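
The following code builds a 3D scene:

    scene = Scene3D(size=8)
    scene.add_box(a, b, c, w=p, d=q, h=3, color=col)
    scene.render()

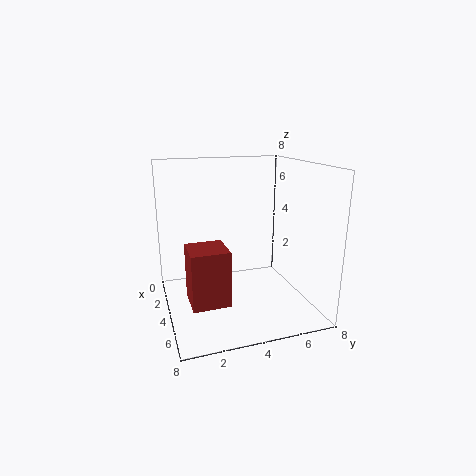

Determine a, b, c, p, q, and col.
a = 4, b = 1, c = 1, p = 2, q = 2, col = 'brown'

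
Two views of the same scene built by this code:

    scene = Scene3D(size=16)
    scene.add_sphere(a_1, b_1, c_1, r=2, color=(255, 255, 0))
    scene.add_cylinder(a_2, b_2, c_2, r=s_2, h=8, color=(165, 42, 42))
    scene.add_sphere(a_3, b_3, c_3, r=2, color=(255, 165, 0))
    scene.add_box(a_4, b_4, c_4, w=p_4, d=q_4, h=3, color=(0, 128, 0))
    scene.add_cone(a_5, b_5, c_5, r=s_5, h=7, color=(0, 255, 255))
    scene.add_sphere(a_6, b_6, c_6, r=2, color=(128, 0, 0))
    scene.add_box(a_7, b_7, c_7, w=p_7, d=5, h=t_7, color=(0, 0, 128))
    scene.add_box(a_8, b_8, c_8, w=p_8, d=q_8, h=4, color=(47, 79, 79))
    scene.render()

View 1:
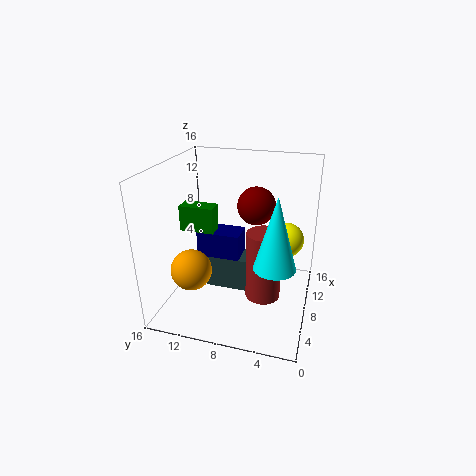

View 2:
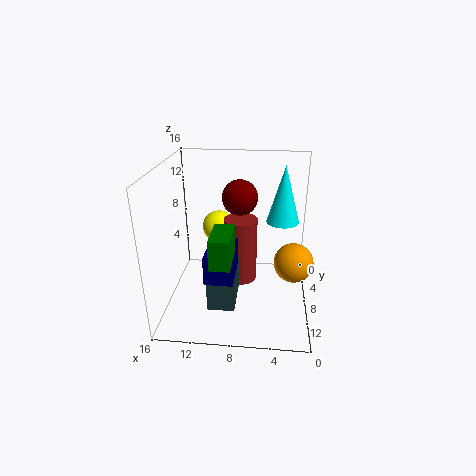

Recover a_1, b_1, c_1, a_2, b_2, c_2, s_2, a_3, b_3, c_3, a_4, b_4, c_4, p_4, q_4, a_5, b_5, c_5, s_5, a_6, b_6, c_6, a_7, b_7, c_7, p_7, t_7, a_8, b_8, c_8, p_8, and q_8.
a_1 = 11; b_1 = 3; c_1 = 7; a_2 = 8; b_2 = 5; c_2 = 1; s_2 = 2; a_3 = 2; b_3 = 11; c_3 = 7; a_4 = 8; b_4 = 11; c_4 = 8; p_4 = 2; q_4 = 4; a_5 = 3; b_5 = 3; c_5 = 8; s_5 = 2; a_6 = 8; b_6 = 6; c_6 = 12; a_7 = 8; b_7 = 8; c_7 = 5; p_7 = 3; t_7 = 3; a_8 = 8; b_8 = 6; c_8 = 1; p_8 = 3; q_8 = 6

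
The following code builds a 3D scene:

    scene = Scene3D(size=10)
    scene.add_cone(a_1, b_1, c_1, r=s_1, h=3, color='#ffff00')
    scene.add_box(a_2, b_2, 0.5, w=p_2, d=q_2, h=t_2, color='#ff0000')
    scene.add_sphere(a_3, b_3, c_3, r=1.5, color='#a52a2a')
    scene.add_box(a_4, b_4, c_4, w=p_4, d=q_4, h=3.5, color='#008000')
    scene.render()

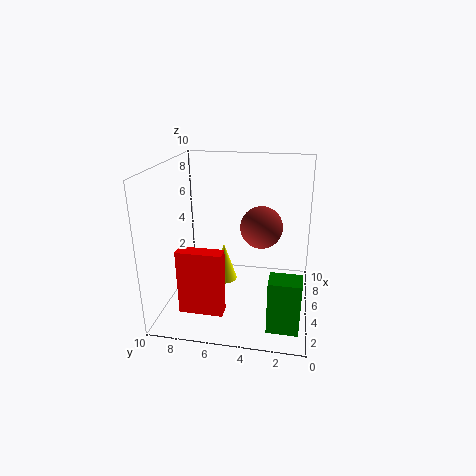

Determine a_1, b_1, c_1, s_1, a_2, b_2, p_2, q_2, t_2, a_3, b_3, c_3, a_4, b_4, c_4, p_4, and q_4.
a_1 = 7
b_1 = 6.5
c_1 = 0.5
s_1 = 1
a_2 = 2
b_2 = 5.5
p_2 = 1
q_2 = 3
t_2 = 4.5
a_3 = 6
b_3 = 3.5
c_3 = 5.5
a_4 = 1
b_4 = 0.5
c_4 = 0.5
p_4 = 1.5
q_4 = 2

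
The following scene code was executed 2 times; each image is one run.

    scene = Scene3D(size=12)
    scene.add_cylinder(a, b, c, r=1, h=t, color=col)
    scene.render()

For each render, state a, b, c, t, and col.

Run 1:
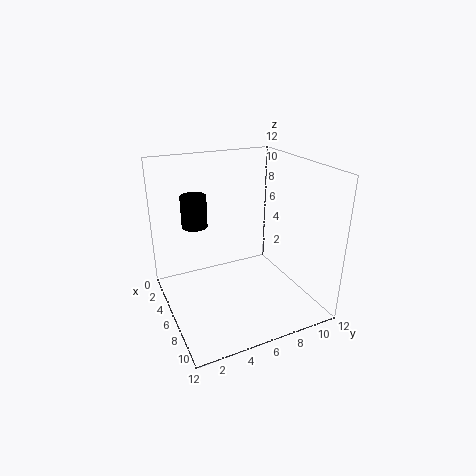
a = 5.5; b = 2.5; c = 7.5; t = 2.5; col = 'black'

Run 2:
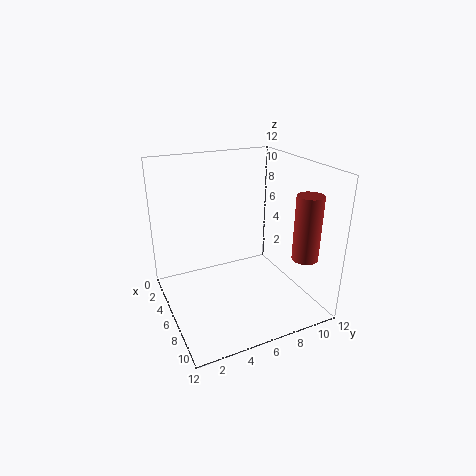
a = 10.5; b = 9.5; c = 5.5; t = 5; col = 'brown'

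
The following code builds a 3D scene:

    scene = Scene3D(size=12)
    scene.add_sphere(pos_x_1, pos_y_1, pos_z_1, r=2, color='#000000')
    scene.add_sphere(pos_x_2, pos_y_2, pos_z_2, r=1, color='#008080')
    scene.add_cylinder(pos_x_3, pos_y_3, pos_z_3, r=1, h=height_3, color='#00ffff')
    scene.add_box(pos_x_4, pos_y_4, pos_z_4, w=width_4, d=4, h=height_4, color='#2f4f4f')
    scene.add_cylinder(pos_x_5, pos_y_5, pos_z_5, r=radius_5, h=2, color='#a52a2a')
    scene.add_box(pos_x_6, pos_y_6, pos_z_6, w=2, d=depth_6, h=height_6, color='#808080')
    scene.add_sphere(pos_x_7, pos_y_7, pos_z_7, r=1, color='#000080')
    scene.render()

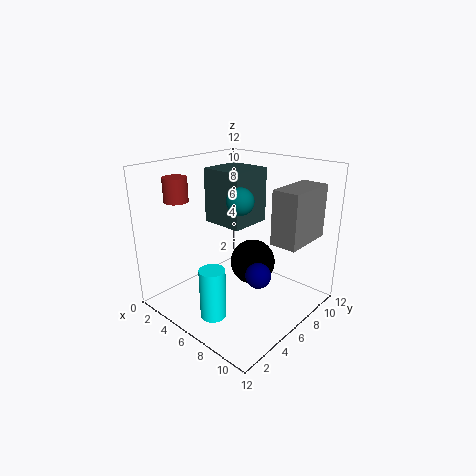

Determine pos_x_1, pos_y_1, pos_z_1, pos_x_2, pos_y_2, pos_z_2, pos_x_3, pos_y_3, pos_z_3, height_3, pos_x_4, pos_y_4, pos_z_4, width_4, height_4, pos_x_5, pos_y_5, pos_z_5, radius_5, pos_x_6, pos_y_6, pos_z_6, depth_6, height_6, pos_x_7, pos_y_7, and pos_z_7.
pos_x_1 = 6, pos_y_1 = 8, pos_z_1 = 3, pos_x_2 = 8, pos_y_2 = 4, pos_z_2 = 10, pos_x_3 = 7, pos_y_3 = 2, pos_z_3 = 1, height_3 = 4, pos_x_4 = 1, pos_y_4 = 7, pos_z_4 = 6, width_4 = 4, height_4 = 5, pos_x_5 = 2, pos_y_5 = 3, pos_z_5 = 9, radius_5 = 1, pos_x_6 = 10, pos_y_6 = 5, pos_z_6 = 7, depth_6 = 4, height_6 = 4, pos_x_7 = 9, pos_y_7 = 5, pos_z_7 = 4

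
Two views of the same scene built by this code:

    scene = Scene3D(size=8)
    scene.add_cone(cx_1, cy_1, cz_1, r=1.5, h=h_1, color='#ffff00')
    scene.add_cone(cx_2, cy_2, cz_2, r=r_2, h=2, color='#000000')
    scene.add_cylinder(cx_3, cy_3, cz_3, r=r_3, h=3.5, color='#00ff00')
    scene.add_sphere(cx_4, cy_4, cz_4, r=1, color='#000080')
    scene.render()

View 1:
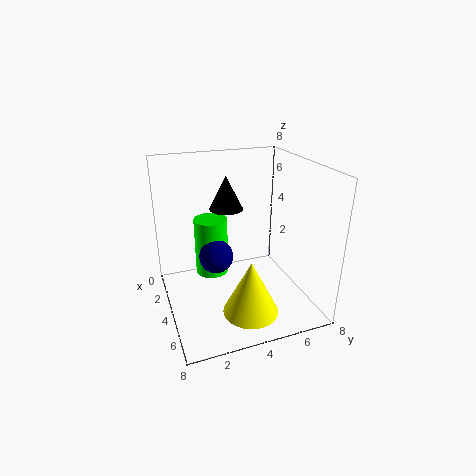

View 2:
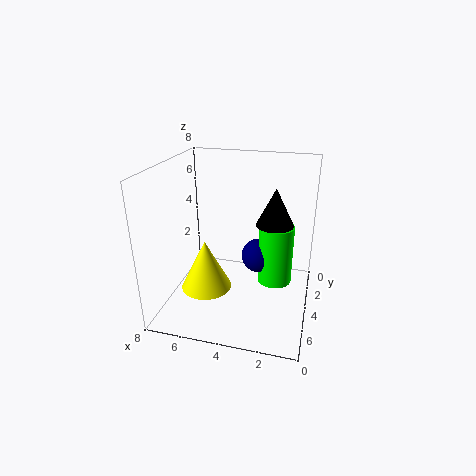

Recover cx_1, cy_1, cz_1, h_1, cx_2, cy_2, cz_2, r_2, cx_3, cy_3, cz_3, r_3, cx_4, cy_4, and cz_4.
cx_1 = 6
cy_1 = 4
cz_1 = 0.5
h_1 = 3
cx_2 = 2
cy_2 = 4
cz_2 = 5
r_2 = 1
cx_3 = 2
cy_3 = 3
cz_3 = 1
r_3 = 1
cx_4 = 3
cy_4 = 3
cz_4 = 2.5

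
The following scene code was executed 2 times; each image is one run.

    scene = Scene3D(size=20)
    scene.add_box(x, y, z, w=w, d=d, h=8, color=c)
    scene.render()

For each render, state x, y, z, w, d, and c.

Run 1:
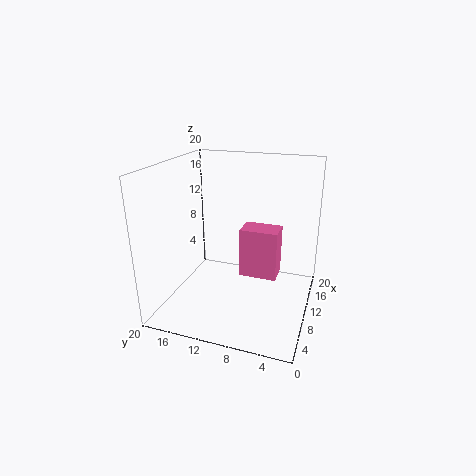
x = 15, y = 5.5, z = 1, w = 4, d = 6, c = 'hotpink'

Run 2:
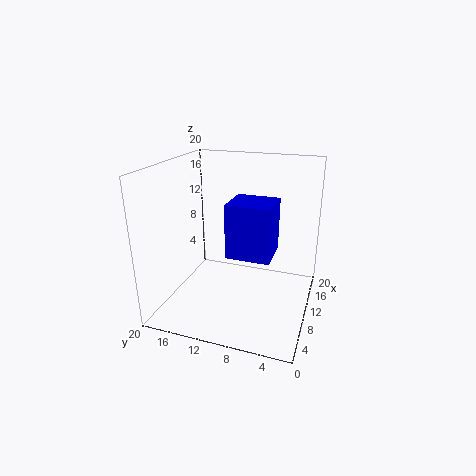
x = 10, y = 5.5, z = 6.5, w = 6, d = 6.5, c = 'blue'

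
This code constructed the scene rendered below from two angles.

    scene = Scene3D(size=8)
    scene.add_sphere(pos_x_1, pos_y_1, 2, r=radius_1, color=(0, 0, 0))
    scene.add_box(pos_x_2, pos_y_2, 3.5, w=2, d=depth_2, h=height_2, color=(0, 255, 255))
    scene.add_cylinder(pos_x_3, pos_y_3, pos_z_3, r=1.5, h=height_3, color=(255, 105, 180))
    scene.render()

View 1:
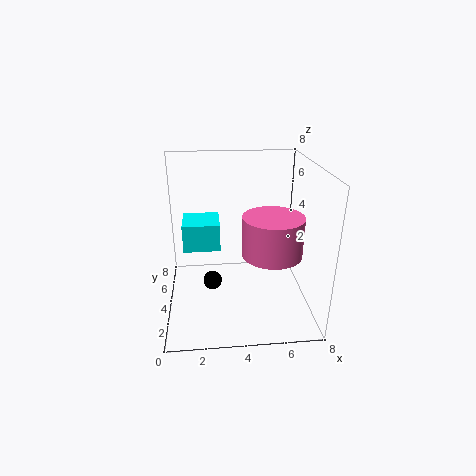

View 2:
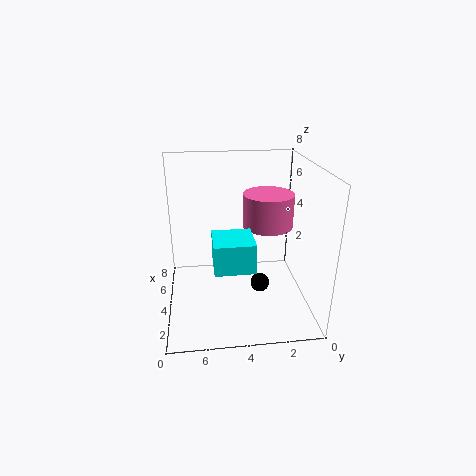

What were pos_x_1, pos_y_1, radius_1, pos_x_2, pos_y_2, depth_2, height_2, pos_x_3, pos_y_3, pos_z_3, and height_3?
pos_x_1 = 2.5; pos_y_1 = 3; radius_1 = 0.5; pos_x_2 = 1; pos_y_2 = 3.5; depth_2 = 2; height_2 = 1.5; pos_x_3 = 5.5; pos_y_3 = 2; pos_z_3 = 4; height_3 = 2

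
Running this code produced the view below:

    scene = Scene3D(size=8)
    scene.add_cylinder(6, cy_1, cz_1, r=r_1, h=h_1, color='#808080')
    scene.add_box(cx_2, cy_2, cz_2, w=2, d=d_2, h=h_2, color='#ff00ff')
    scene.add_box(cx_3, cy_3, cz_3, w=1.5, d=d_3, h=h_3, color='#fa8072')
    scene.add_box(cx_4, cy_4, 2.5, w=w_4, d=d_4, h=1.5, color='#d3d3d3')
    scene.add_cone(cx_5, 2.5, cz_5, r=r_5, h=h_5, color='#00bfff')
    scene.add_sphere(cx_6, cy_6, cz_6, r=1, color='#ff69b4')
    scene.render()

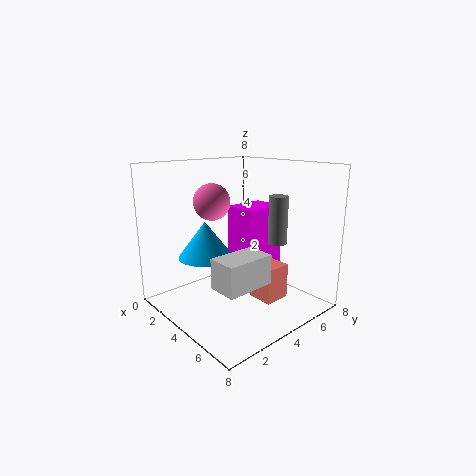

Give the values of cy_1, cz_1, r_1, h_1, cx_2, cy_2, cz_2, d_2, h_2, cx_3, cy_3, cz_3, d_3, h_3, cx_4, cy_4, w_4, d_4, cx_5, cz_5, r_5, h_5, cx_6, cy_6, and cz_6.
cy_1 = 5; cz_1 = 4; r_1 = 0.5; h_1 = 2.5; cx_2 = 2.5; cy_2 = 4.5; cz_2 = 2; d_2 = 2.5; h_2 = 3.5; cx_3 = 4.5; cy_3 = 4.5; cz_3 = 0.5; d_3 = 1.5; h_3 = 2; cx_4 = 5.5; cy_4 = 1; w_4 = 1.5; d_4 = 2.5; cx_5 = 3; cz_5 = 3; r_5 = 1.5; h_5 = 2; cx_6 = 3; cy_6 = 3; cz_6 = 6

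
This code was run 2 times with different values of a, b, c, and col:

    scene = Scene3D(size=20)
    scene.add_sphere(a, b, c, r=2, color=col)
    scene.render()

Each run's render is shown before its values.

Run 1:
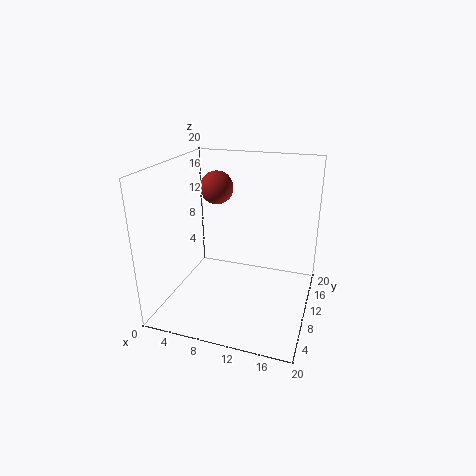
a = 8.5; b = 6.5; c = 18; col = 'brown'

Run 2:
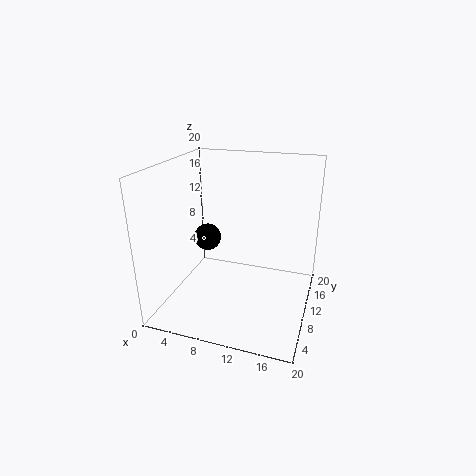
a = 4.5; b = 12; c = 8.5; col = 'black'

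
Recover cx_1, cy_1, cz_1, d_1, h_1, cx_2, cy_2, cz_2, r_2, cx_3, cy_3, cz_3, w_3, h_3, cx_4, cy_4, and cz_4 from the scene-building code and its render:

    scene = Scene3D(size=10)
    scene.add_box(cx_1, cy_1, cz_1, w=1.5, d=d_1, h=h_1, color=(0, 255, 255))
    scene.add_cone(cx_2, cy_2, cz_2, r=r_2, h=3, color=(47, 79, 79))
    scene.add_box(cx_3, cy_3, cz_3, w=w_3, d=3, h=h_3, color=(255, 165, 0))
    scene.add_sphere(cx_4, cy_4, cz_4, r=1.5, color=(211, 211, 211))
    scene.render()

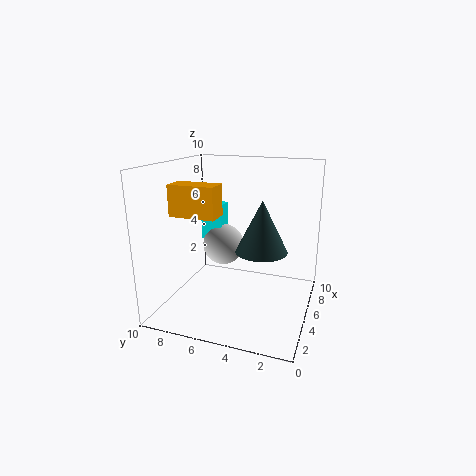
cx_1 = 5.5, cy_1 = 6.5, cz_1 = 4.5, d_1 = 1.5, h_1 = 2.5, cx_2 = 2, cy_2 = 2.5, cz_2 = 5.5, r_2 = 1.5, cx_3 = 2, cy_3 = 5.5, cz_3 = 7, w_3 = 1.5, h_3 = 2, cx_4 = 6, cy_4 = 6.5, cz_4 = 4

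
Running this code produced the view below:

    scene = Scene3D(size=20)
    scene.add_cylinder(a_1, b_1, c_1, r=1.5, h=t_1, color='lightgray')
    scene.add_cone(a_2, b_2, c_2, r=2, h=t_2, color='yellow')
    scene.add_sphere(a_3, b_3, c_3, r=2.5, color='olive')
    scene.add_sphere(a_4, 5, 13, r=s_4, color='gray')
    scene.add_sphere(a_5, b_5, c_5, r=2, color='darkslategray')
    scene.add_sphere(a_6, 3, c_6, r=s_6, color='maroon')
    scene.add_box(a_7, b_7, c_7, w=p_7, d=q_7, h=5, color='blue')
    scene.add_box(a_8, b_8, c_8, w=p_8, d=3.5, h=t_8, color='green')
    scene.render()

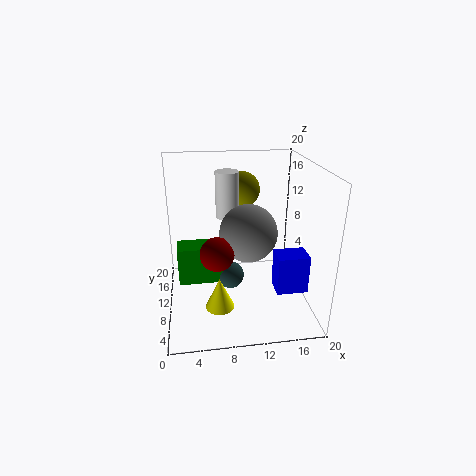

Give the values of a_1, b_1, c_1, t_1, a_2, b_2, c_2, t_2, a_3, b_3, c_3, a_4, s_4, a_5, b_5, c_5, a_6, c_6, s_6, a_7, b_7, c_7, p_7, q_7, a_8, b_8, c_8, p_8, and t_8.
a_1 = 8.5
b_1 = 9.5
c_1 = 13.5
t_1 = 6
a_2 = 7
b_2 = 7
c_2 = 1
t_2 = 4.5
a_3 = 11
b_3 = 13
c_3 = 16
a_4 = 10.5
s_4 = 3.5
a_5 = 9
b_5 = 11
c_5 = 3.5
a_6 = 6.5
c_6 = 11.5
s_6 = 2
a_7 = 14
b_7 = 3
c_7 = 5
p_7 = 4
q_7 = 3
a_8 = 1.5
b_8 = 10
c_8 = 3
p_8 = 6.5
t_8 = 5.5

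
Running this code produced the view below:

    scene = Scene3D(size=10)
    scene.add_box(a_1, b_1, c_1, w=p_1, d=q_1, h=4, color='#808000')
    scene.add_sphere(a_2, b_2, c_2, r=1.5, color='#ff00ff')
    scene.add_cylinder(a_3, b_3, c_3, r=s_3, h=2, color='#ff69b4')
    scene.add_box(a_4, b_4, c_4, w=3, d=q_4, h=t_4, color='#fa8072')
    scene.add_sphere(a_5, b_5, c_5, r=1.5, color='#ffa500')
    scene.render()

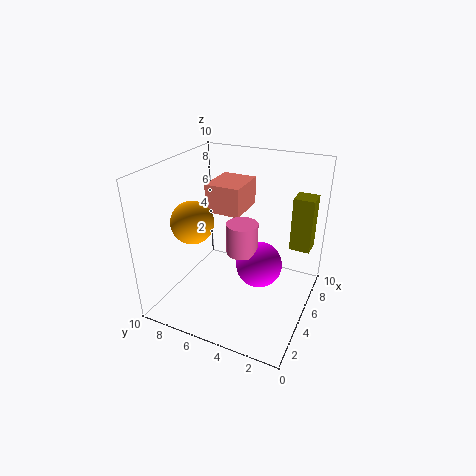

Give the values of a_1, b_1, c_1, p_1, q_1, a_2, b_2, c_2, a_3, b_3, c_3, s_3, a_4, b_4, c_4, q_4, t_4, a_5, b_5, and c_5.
a_1 = 7.5
b_1 = 0.5
c_1 = 3.5
p_1 = 1.5
q_1 = 1.5
a_2 = 4
b_2 = 3
c_2 = 4
a_3 = 3.5
b_3 = 4
c_3 = 5
s_3 = 1
a_4 = 5
b_4 = 5
c_4 = 6.5
q_4 = 2.5
t_4 = 2
a_5 = 4
b_5 = 8
c_5 = 6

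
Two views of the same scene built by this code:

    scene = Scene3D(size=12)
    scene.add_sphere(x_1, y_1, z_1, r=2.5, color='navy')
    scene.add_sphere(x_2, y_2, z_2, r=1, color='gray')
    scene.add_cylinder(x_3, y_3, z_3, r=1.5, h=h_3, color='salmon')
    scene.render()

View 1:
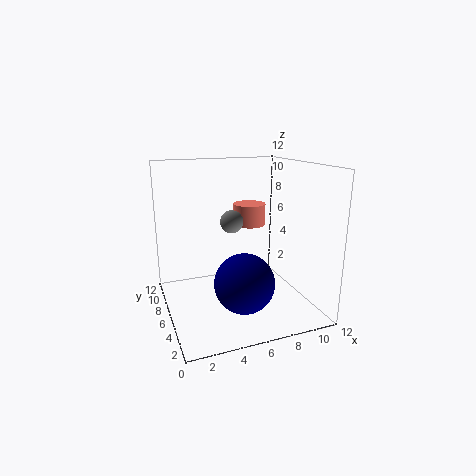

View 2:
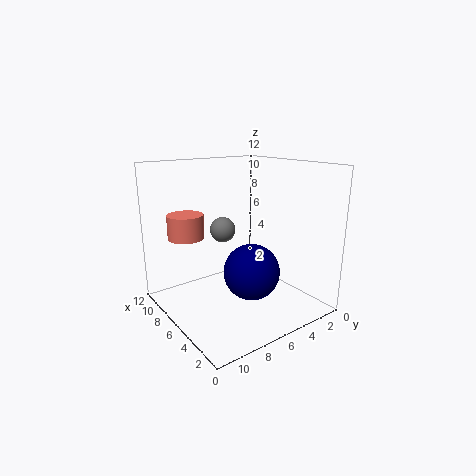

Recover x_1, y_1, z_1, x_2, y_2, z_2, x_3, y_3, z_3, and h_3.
x_1 = 6; y_1 = 4.5; z_1 = 2.5; x_2 = 6; y_2 = 7.5; z_2 = 7; x_3 = 8.5; y_3 = 9.5; z_3 = 6; h_3 = 2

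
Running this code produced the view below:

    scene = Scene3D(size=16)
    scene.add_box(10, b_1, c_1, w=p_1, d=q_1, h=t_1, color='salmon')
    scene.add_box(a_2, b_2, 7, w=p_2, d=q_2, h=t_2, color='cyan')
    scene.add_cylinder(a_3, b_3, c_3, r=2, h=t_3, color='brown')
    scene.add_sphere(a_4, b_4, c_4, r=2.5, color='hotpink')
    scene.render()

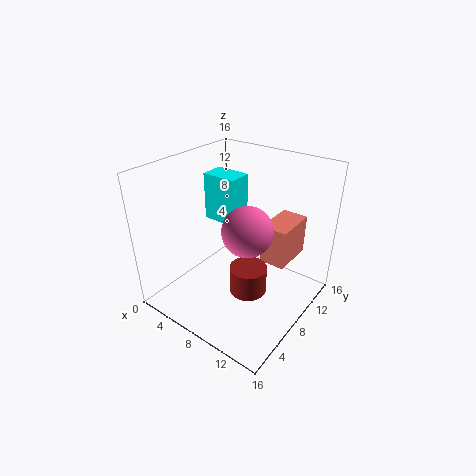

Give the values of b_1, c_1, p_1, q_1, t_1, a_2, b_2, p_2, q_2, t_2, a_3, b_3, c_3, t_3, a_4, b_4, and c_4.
b_1 = 9.5; c_1 = 5; p_1 = 3; q_1 = 5; t_1 = 4.5; a_2 = 0.5; b_2 = 11; p_2 = 4.5; q_2 = 3; t_2 = 6; a_3 = 10.5; b_3 = 6.5; c_3 = 3; t_3 = 3; a_4 = 11; b_4 = 5.5; c_4 = 11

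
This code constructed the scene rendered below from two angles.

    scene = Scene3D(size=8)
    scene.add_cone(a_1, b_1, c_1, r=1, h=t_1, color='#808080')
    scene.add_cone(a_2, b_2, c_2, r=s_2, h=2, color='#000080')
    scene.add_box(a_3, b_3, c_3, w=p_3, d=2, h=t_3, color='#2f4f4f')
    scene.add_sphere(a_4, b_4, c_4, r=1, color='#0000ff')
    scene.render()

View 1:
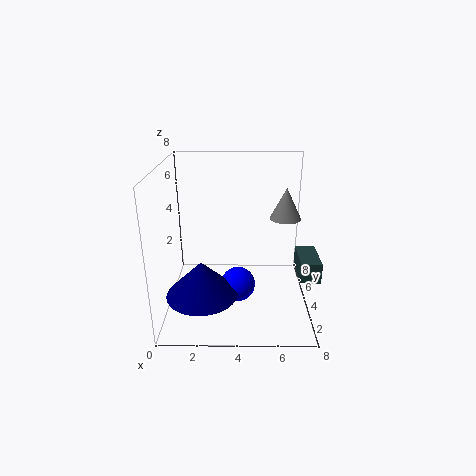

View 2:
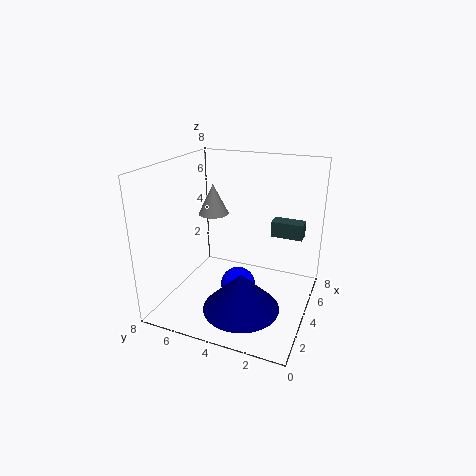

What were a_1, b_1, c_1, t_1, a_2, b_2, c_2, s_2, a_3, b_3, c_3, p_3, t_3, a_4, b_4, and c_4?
a_1 = 7, b_1 = 7, c_1 = 4, t_1 = 2, a_2 = 2, b_2 = 3, c_2 = 1, s_2 = 2, a_3 = 7, b_3 = 1, c_3 = 3, p_3 = 1, t_3 = 1, a_4 = 4, b_4 = 4, c_4 = 1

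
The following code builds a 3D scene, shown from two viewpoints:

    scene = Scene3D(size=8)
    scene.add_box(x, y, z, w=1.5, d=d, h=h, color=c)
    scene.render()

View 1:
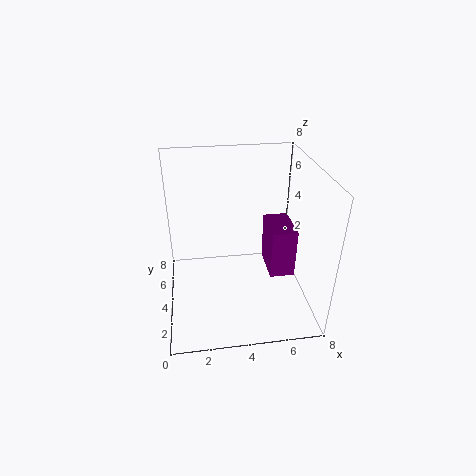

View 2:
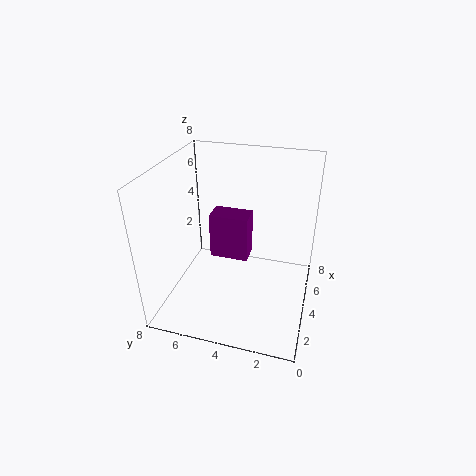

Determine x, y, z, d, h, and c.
x = 6; y = 4; z = 1; d = 2.5; h = 3; c = 'purple'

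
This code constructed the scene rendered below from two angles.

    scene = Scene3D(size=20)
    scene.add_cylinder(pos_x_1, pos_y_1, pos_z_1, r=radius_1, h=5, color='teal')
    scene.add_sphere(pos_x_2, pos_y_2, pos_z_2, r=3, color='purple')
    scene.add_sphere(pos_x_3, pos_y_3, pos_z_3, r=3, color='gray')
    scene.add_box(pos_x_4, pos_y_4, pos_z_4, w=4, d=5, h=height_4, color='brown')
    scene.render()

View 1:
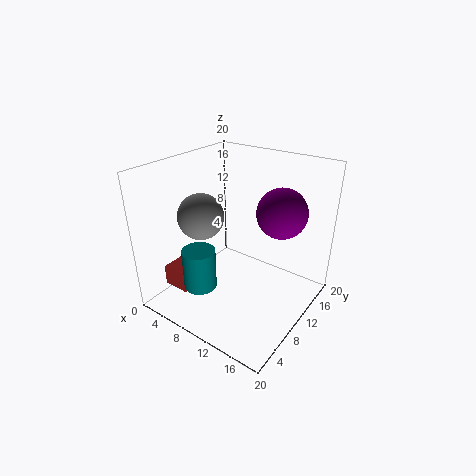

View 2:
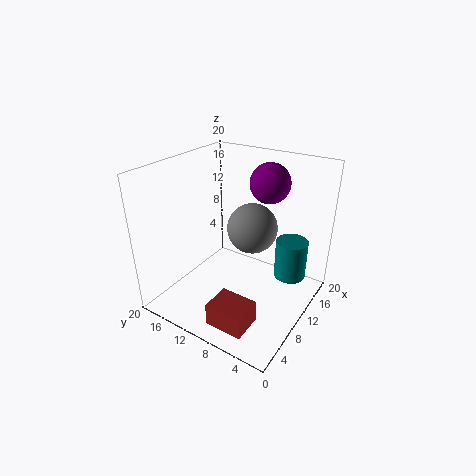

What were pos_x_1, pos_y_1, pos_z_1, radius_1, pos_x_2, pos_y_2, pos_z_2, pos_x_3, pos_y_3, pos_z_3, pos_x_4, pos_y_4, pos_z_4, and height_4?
pos_x_1 = 10, pos_y_1 = 2, pos_z_1 = 7, radius_1 = 2, pos_x_2 = 17, pos_y_2 = 9, pos_z_2 = 16, pos_x_3 = 7, pos_y_3 = 6, pos_z_3 = 14, pos_x_4 = 1, pos_y_4 = 4, pos_z_4 = 2, height_4 = 3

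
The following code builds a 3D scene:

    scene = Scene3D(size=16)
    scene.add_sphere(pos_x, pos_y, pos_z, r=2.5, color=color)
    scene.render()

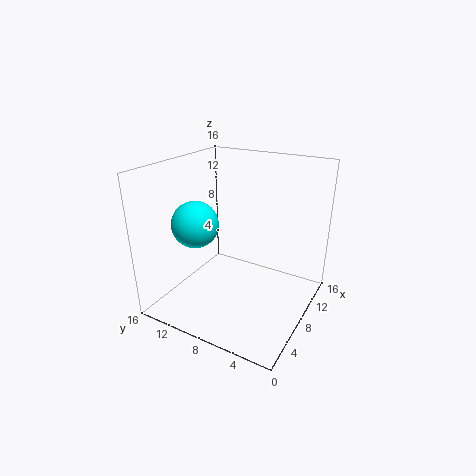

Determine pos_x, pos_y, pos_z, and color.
pos_x = 5; pos_y = 11.5; pos_z = 10; color = 'cyan'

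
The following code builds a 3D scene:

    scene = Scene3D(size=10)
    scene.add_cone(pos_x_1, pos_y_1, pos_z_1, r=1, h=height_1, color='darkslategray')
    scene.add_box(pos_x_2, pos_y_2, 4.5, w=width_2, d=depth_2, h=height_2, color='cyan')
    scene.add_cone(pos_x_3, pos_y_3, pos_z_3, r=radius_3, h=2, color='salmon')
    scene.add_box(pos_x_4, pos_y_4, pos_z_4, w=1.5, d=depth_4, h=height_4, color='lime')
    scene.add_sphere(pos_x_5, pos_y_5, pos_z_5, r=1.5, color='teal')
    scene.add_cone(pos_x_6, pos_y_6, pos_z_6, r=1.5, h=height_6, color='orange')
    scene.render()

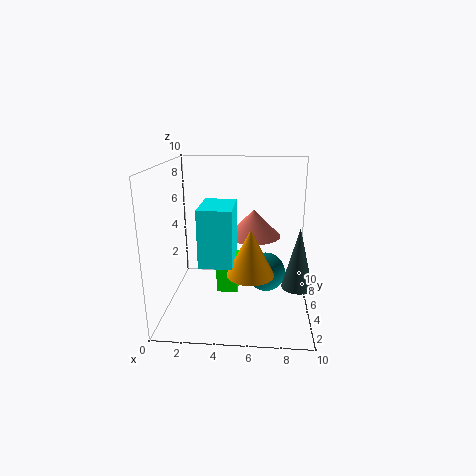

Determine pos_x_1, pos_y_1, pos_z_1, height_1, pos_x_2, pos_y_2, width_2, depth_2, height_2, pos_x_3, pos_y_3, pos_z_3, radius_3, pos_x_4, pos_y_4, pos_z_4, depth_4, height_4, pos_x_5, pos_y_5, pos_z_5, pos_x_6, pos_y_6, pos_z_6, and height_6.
pos_x_1 = 9, pos_y_1 = 3, pos_z_1 = 2.5, height_1 = 4, pos_x_2 = 3, pos_y_2 = 1, width_2 = 2, depth_2 = 3, height_2 = 3.5, pos_x_3 = 6, pos_y_3 = 7, pos_z_3 = 4.5, radius_3 = 2, pos_x_4 = 3.5, pos_y_4 = 4.5, pos_z_4 = 1, depth_4 = 2, height_4 = 2.5, pos_x_5 = 7, pos_y_5 = 7, pos_z_5 = 1.5, pos_x_6 = 6, pos_y_6 = 2.5, pos_z_6 = 3.5, height_6 = 3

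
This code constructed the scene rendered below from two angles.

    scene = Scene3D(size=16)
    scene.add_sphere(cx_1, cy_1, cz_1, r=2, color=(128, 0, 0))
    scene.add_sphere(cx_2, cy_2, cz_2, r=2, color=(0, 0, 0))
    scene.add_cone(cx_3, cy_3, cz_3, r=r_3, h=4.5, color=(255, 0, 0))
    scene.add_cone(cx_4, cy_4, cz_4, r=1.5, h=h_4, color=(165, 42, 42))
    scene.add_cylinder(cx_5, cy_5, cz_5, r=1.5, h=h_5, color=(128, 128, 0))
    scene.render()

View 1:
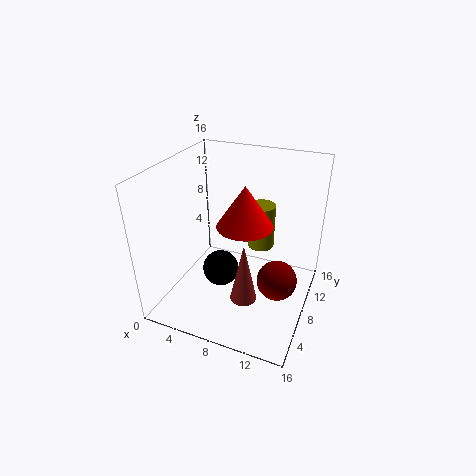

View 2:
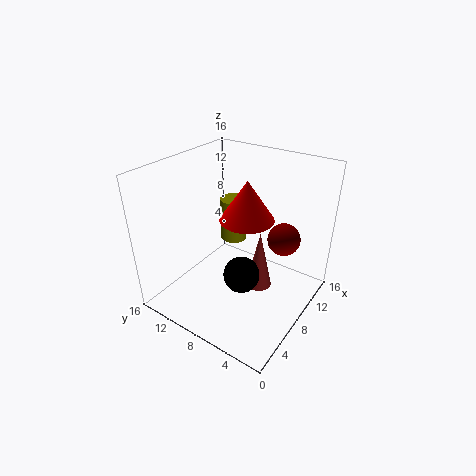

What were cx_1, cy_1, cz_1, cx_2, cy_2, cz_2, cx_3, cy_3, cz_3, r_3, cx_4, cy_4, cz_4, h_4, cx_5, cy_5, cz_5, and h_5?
cx_1 = 13.5, cy_1 = 5, cz_1 = 6, cx_2 = 6.5, cy_2 = 6.5, cz_2 = 4.5, cx_3 = 9, cy_3 = 7.5, cz_3 = 10, r_3 = 3, cx_4 = 9.5, cy_4 = 6, cz_4 = 1.5, h_4 = 7, cx_5 = 10, cy_5 = 10, cz_5 = 6.5, h_5 = 5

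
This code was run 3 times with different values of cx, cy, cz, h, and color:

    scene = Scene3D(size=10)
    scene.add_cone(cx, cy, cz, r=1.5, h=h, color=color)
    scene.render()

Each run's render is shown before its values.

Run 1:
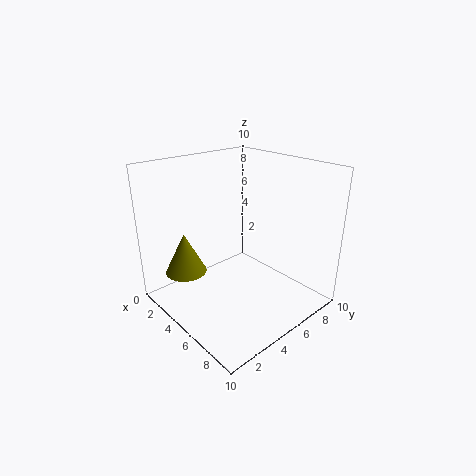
cx = 2
cy = 2.5
cz = 2
h = 3
color = 'olive'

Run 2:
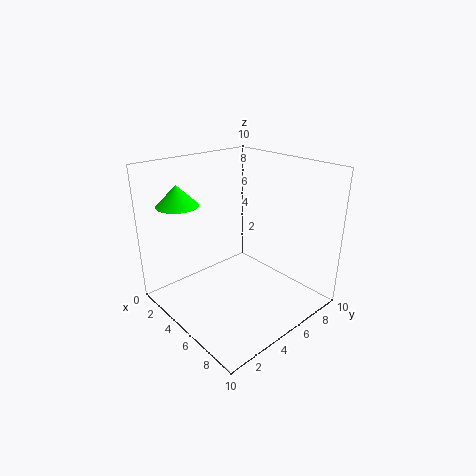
cx = 1.5
cy = 2.5
cz = 7
h = 1.5
color = 'lime'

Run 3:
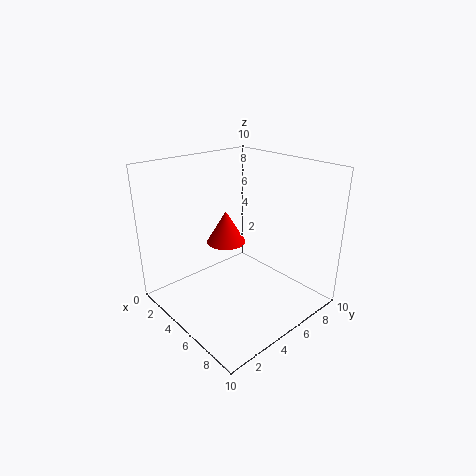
cx = 2.5
cy = 6
cz = 3.5
h = 2.5
color = 'red'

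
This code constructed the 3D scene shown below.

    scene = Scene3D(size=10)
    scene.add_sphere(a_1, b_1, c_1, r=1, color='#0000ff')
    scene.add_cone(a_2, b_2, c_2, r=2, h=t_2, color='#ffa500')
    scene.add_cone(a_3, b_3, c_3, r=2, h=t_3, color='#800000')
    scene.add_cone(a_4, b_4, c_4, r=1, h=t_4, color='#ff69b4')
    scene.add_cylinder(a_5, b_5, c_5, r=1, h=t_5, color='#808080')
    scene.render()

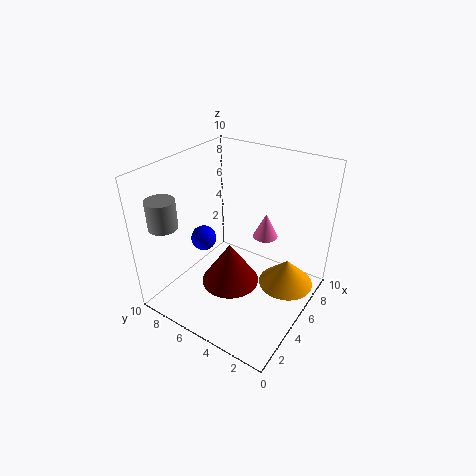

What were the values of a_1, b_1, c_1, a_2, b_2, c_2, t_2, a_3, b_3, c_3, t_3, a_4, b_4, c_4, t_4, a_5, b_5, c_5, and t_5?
a_1 = 6
b_1 = 9
c_1 = 3
a_2 = 7
b_2 = 2
c_2 = 1
t_2 = 2
a_3 = 4
b_3 = 5
c_3 = 2
t_3 = 3
a_4 = 9
b_4 = 5
c_4 = 3
t_4 = 2
a_5 = 2
b_5 = 9
c_5 = 6
t_5 = 2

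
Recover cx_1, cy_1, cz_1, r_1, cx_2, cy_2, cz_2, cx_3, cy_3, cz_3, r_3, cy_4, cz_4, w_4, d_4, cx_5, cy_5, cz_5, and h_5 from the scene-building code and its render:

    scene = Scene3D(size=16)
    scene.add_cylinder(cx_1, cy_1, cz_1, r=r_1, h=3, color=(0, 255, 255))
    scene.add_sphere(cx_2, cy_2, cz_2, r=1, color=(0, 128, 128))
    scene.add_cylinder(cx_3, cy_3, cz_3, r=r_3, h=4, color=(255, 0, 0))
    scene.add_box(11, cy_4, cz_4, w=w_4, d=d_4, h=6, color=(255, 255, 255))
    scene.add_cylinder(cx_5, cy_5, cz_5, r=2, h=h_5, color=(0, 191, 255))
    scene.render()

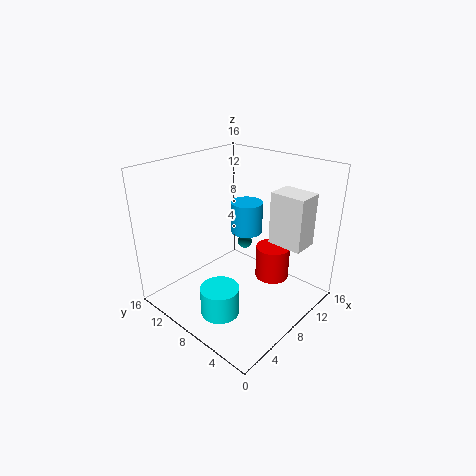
cx_1 = 3, cy_1 = 6, cz_1 = 2, r_1 = 2, cx_2 = 15, cy_2 = 13, cz_2 = 3, cx_3 = 12, cy_3 = 6, cz_3 = 2, r_3 = 2, cy_4 = 2, cz_4 = 7, w_4 = 3, d_4 = 4, cx_5 = 13, cy_5 = 11, cz_5 = 6, h_5 = 4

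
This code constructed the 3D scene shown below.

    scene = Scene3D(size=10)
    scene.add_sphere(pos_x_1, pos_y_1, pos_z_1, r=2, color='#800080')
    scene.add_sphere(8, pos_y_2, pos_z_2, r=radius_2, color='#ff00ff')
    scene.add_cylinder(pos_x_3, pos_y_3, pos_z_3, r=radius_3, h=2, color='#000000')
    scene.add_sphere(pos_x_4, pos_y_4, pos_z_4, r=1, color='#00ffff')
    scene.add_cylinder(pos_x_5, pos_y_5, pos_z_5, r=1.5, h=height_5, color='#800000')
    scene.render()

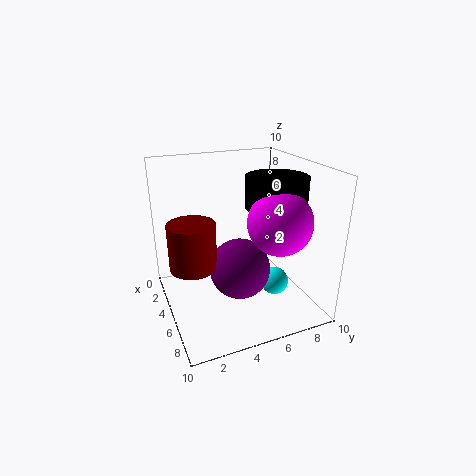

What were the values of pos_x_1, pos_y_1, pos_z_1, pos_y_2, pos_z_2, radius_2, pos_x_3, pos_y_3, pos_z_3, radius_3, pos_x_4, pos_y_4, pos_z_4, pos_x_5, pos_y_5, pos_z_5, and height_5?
pos_x_1 = 6.5, pos_y_1 = 4.5, pos_z_1 = 3.5, pos_y_2 = 6.5, pos_z_2 = 7, radius_2 = 2, pos_x_3 = 6.5, pos_y_3 = 7, pos_z_3 = 7.5, radius_3 = 2, pos_x_4 = 6, pos_y_4 = 7.5, pos_z_4 = 1.5, pos_x_5 = 6, pos_y_5 = 1.5, pos_z_5 = 4, height_5 = 3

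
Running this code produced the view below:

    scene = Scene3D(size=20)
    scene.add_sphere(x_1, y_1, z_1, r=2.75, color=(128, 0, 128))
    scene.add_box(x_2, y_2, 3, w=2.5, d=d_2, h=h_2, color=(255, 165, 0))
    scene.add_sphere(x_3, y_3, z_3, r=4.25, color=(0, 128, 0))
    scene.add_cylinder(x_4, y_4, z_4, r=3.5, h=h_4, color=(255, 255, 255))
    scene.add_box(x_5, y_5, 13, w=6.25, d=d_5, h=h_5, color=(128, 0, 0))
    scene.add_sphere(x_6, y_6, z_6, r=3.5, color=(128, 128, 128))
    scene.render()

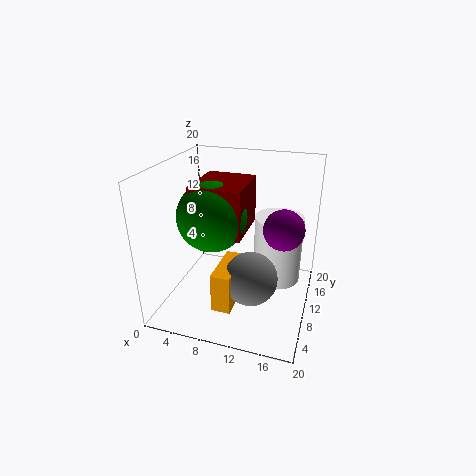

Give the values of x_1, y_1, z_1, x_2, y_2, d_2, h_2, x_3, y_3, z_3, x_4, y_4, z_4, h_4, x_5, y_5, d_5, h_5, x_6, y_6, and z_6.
x_1 = 16.25
y_1 = 10.25
z_1 = 12
x_2 = 8.75
y_2 = 2.5
d_2 = 6.5
h_2 = 5.25
x_3 = 8.25
y_3 = 5.25
z_3 = 15
x_4 = 15
y_4 = 13.75
z_4 = 2.25
h_4 = 10
x_5 = 6
y_5 = 3.5
d_5 = 7
h_5 = 6
x_6 = 13
y_6 = 6
z_6 = 6.5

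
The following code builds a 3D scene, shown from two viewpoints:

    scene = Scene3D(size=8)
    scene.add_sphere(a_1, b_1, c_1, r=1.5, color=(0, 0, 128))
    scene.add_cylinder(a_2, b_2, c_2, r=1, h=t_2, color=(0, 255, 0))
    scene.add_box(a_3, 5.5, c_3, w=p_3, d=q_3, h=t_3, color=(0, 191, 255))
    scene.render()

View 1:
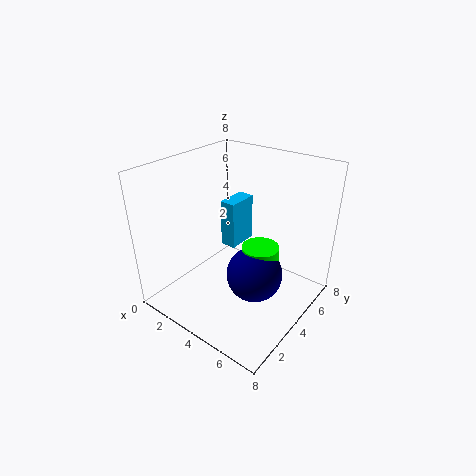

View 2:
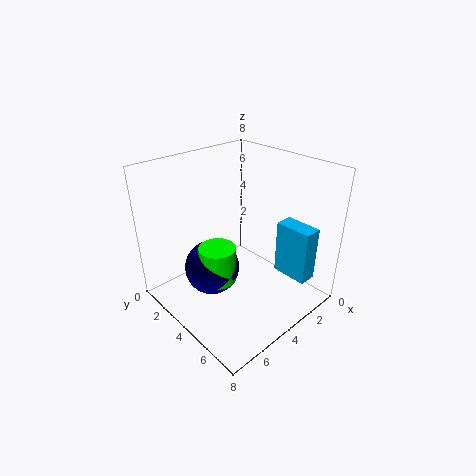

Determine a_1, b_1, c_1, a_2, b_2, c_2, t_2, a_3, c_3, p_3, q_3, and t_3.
a_1 = 5.5
b_1 = 3.5
c_1 = 2.5
a_2 = 5.5
b_2 = 4
c_2 = 2
t_2 = 2
a_3 = 1.5
c_3 = 2
p_3 = 1
q_3 = 2
t_3 = 3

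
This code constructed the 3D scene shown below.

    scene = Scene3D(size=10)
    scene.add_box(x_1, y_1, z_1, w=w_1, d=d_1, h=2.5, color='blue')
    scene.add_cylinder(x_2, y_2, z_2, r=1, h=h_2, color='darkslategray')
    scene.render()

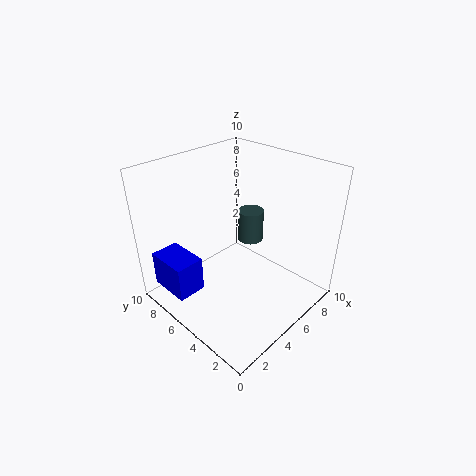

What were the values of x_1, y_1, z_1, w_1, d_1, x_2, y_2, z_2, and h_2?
x_1 = 0.5, y_1 = 6, z_1 = 1.5, w_1 = 2, d_1 = 3, x_2 = 8, y_2 = 6.5, z_2 = 3, h_2 = 2.5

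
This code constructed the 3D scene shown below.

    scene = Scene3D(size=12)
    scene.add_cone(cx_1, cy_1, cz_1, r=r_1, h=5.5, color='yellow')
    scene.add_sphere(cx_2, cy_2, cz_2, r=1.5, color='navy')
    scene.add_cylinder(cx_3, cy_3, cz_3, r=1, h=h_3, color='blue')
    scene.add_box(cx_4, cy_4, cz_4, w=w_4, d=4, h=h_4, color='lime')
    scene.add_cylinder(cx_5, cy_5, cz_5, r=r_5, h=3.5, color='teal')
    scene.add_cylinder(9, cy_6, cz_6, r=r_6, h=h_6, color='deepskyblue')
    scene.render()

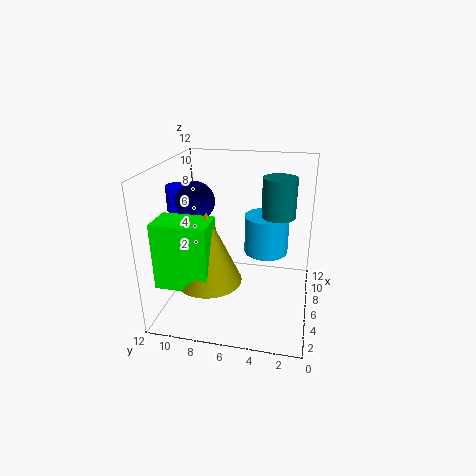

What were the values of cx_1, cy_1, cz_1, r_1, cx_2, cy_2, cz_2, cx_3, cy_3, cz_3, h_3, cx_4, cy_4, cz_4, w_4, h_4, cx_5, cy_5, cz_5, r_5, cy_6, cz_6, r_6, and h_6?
cx_1 = 2.5
cy_1 = 7.5
cz_1 = 4
r_1 = 2.5
cx_2 = 4.5
cy_2 = 9
cz_2 = 9.5
cx_3 = 5
cy_3 = 10.5
cz_3 = 8.5
h_3 = 2
cx_4 = 0.5
cy_4 = 7
cz_4 = 4
w_4 = 2.5
h_4 = 5
cx_5 = 9
cy_5 = 3
cz_5 = 7
r_5 = 1.5
cy_6 = 4
cz_6 = 3.5
r_6 = 2
h_6 = 3.5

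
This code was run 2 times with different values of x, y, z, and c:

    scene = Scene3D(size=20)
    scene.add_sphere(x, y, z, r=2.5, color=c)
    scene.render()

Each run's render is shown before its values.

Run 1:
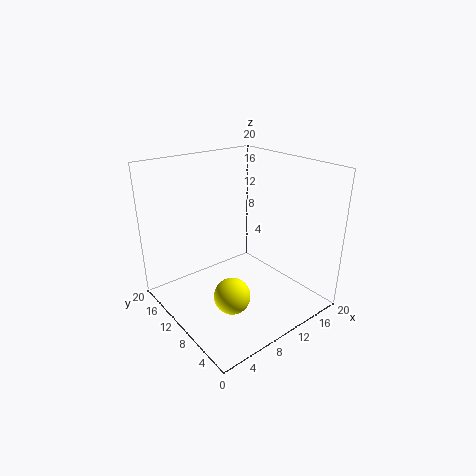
x = 7
y = 7.5
z = 3
c = 'yellow'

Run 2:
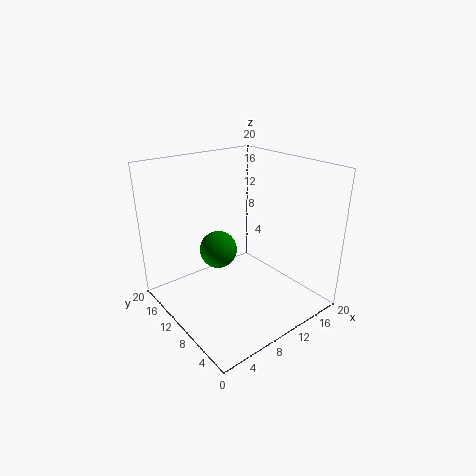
x = 7
y = 10.5
z = 9
c = 'green'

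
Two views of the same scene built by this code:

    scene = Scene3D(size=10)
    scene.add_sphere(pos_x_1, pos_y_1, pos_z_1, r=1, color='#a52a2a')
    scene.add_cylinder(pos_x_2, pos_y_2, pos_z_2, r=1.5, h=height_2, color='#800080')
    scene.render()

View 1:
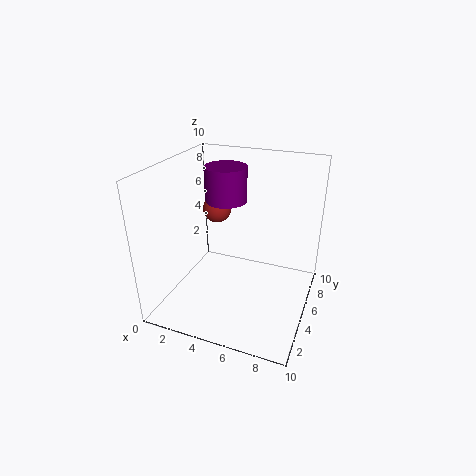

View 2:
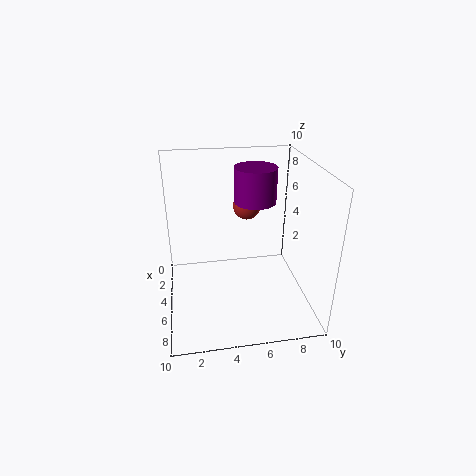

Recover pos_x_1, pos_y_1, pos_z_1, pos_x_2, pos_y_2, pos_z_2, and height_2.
pos_x_1 = 3; pos_y_1 = 6; pos_z_1 = 6.5; pos_x_2 = 3.5; pos_y_2 = 6.5; pos_z_2 = 7; height_2 = 2.5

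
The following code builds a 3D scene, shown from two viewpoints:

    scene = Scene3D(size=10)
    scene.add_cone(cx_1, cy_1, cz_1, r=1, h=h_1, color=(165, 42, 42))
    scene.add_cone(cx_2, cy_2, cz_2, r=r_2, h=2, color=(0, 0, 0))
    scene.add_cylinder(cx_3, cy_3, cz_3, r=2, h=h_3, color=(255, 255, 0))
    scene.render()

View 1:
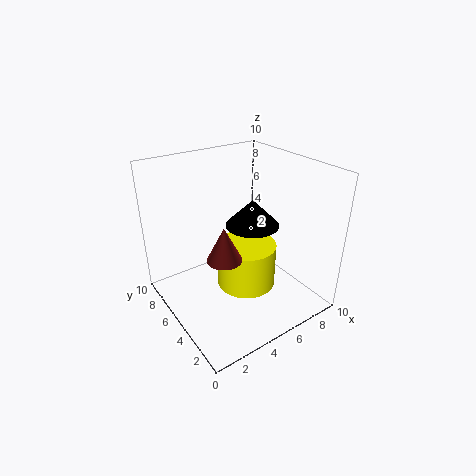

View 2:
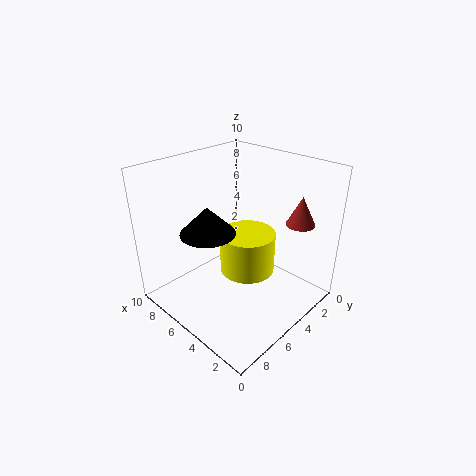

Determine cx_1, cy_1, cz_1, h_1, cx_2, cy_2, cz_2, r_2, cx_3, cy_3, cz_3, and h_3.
cx_1 = 2
cy_1 = 2
cz_1 = 6
h_1 = 2
cx_2 = 7
cy_2 = 6
cz_2 = 5
r_2 = 2
cx_3 = 5
cy_3 = 4
cz_3 = 2
h_3 = 3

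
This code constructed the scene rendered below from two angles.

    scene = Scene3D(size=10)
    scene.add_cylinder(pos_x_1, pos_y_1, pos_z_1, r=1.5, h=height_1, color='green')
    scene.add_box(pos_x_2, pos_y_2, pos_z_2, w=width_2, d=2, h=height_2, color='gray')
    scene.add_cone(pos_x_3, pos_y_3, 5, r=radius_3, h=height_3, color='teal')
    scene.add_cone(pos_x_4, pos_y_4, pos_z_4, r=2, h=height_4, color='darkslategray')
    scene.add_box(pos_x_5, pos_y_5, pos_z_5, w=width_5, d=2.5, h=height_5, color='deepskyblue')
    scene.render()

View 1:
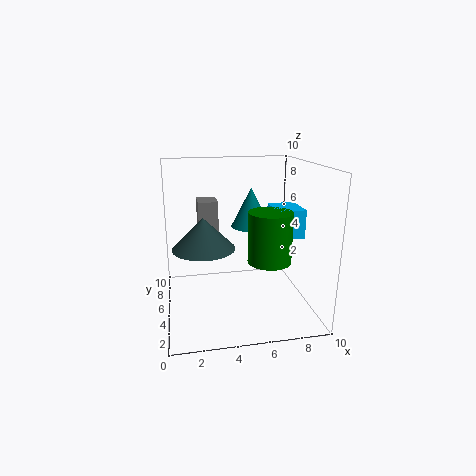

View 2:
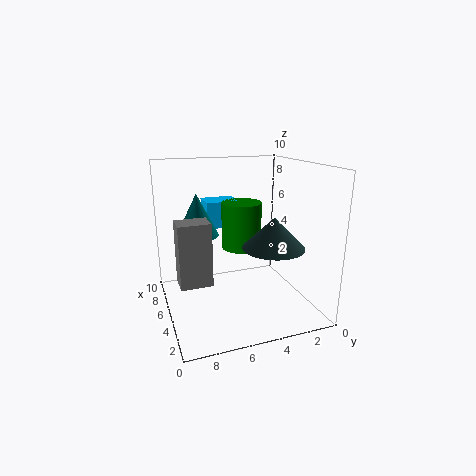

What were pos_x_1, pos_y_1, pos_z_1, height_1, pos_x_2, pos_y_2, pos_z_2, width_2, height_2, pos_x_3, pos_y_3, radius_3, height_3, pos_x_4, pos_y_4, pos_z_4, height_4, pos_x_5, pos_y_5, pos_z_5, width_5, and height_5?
pos_x_1 = 7
pos_y_1 = 4
pos_z_1 = 3.5
height_1 = 3.5
pos_x_2 = 2.5
pos_y_2 = 7.5
pos_z_2 = 3
width_2 = 1.5
height_2 = 4
pos_x_3 = 6.5
pos_y_3 = 7.5
radius_3 = 1.5
height_3 = 3
pos_x_4 = 2.5
pos_y_4 = 3.5
pos_z_4 = 5
height_4 = 2
pos_x_5 = 7.5
pos_y_5 = 4
pos_z_5 = 5
width_5 = 2
height_5 = 2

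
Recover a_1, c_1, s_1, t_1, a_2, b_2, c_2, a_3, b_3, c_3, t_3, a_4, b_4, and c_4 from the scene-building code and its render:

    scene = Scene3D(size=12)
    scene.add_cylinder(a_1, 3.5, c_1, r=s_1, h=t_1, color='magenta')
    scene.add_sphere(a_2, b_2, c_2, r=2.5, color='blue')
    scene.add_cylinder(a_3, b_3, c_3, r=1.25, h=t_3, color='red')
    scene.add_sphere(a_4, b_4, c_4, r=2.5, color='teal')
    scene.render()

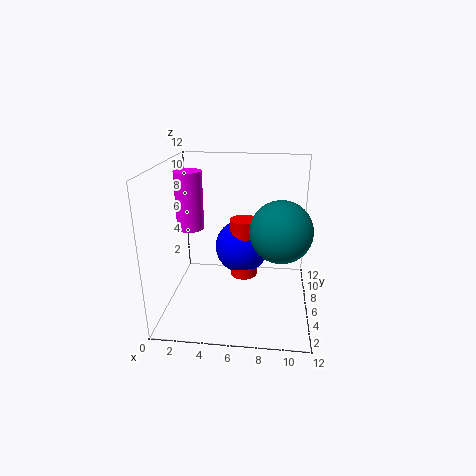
a_1 = 2.75; c_1 = 7.75; s_1 = 1; t_1 = 4.25; a_2 = 6; b_2 = 9.25; c_2 = 3.75; a_3 = 6.25; b_3 = 8.5; c_3 = 1.25; t_3 = 5.5; a_4 = 9.5; b_4 = 5.25; c_4 = 7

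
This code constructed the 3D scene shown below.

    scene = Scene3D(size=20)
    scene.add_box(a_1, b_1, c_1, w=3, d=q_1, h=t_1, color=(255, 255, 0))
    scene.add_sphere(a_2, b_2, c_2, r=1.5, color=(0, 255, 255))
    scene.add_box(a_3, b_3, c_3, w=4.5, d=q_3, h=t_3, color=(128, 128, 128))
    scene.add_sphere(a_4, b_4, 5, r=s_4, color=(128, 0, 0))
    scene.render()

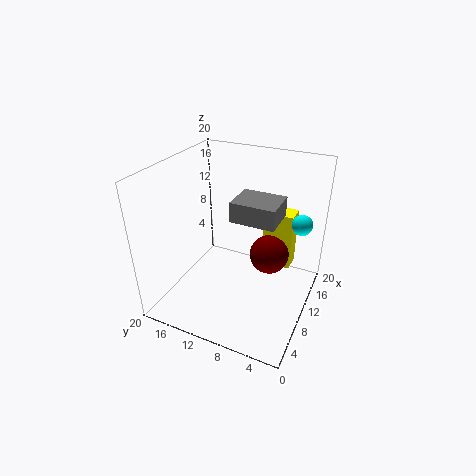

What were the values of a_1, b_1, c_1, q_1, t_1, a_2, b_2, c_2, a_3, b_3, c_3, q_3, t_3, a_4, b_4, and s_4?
a_1 = 16; b_1 = 4; c_1 = 2.5; q_1 = 4.5; t_1 = 9; a_2 = 15.5; b_2 = 2.5; c_2 = 11; a_3 = 5.5; b_3 = 3.5; c_3 = 15; q_3 = 5.5; t_3 = 2.5; a_4 = 15; b_4 = 7; s_4 = 3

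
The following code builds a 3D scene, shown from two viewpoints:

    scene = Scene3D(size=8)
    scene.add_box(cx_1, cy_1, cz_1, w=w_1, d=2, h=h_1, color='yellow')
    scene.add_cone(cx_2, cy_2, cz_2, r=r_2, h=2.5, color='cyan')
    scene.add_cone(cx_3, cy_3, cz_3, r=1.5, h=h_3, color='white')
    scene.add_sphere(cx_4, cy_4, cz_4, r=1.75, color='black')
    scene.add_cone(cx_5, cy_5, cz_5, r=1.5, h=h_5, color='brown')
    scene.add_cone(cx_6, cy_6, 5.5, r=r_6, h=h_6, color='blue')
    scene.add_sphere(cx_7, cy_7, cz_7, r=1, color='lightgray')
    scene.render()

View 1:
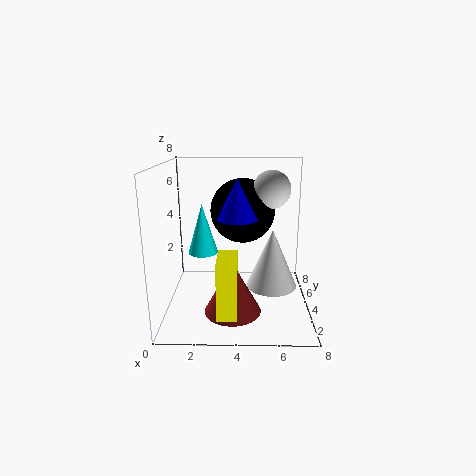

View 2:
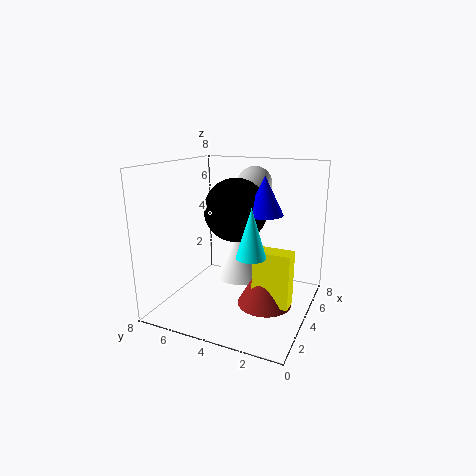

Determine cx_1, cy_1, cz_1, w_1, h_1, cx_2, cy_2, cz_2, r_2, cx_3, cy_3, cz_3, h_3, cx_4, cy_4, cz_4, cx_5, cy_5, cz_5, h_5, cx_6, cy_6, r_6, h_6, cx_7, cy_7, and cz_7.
cx_1 = 3, cy_1 = 0.75, cz_1 = 0.75, w_1 = 1, h_1 = 3, cx_2 = 2.25, cy_2 = 2.5, cz_2 = 3.75, r_2 = 0.75, cx_3 = 6, cy_3 = 4.75, cz_3 = 0.75, h_3 = 3.5, cx_4 = 4.25, cy_4 = 4.25, cz_4 = 5.5, cx_5 = 3.75, cy_5 = 2.25, cz_5 = 0.5, h_5 = 2.75, cx_6 = 4, cy_6 = 2.5, r_6 = 1, h_6 = 2, cx_7 = 5.75, cy_7 = 3.75, cz_7 = 6.75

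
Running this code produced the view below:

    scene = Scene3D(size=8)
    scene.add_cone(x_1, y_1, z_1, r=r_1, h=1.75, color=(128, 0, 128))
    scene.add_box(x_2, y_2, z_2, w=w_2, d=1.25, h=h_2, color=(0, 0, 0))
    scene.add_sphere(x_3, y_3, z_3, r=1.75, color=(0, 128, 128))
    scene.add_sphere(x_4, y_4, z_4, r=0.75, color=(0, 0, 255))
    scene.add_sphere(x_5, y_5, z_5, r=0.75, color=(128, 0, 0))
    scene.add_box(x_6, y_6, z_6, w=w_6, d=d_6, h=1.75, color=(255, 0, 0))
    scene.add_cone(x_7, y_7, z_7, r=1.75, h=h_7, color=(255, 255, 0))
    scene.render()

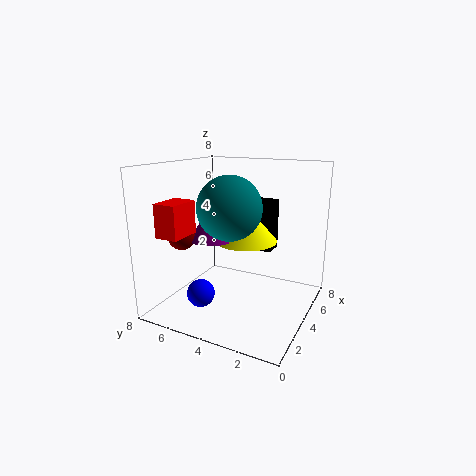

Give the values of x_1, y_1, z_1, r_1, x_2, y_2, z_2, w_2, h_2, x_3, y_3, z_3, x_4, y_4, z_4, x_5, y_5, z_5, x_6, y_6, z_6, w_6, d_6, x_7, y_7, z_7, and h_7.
x_1 = 3.25
y_1 = 5.25
z_1 = 4
r_1 = 1.25
x_2 = 5.75
y_2 = 2.75
z_2 = 2.75
w_2 = 1.25
h_2 = 3
x_3 = 3.5
y_3 = 4.25
z_3 = 5.75
x_4 = 2
y_4 = 5.25
z_4 = 1.25
x_5 = 2.25
y_5 = 6.5
z_5 = 4.25
x_6 = 0.75
y_6 = 5.75
z_6 = 4.5
w_6 = 1.75
d_6 = 1.25
x_7 = 4.5
y_7 = 3.75
z_7 = 3.75
h_7 = 2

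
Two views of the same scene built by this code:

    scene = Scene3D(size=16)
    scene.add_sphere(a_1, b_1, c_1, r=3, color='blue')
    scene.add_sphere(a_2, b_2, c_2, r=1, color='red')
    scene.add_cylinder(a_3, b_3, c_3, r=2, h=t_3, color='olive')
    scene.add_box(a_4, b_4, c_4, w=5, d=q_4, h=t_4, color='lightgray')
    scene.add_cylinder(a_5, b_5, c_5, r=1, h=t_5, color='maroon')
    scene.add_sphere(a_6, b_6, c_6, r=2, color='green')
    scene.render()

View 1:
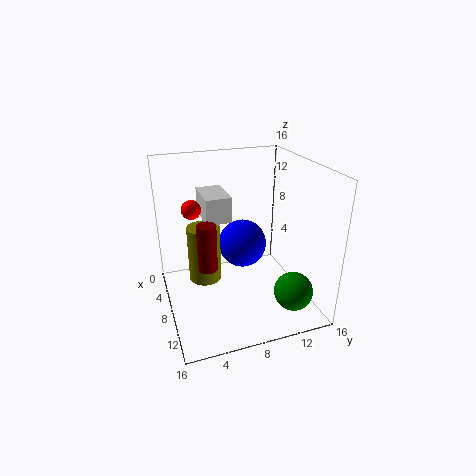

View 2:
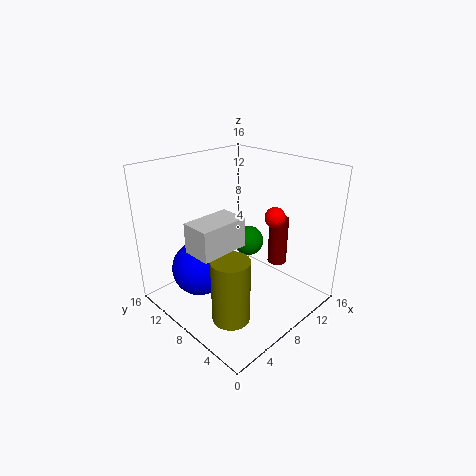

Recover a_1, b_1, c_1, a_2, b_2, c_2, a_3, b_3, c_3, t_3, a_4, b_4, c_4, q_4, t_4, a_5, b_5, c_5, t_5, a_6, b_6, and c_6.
a_1 = 4
b_1 = 10
c_1 = 5
a_2 = 8
b_2 = 3
c_2 = 12
a_3 = 4
b_3 = 5
c_3 = 1
t_3 = 7
a_4 = 1
b_4 = 5
c_4 = 9
q_4 = 3
t_4 = 3
a_5 = 10
b_5 = 4
c_5 = 6
t_5 = 5
a_6 = 14
b_6 = 12
c_6 = 4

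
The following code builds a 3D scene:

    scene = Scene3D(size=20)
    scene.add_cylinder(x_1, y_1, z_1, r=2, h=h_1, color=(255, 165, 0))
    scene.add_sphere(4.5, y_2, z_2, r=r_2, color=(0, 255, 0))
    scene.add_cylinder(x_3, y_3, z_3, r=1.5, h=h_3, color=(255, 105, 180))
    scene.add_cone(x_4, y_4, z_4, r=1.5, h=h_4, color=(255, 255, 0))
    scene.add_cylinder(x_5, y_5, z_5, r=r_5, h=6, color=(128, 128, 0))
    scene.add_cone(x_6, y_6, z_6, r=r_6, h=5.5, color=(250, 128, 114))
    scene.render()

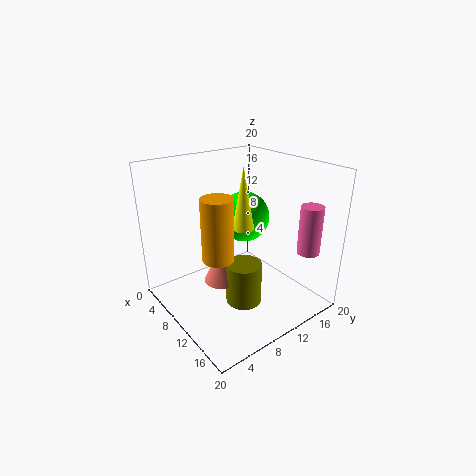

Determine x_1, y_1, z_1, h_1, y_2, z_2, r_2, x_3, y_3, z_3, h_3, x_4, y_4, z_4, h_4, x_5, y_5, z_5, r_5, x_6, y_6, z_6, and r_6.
x_1 = 12.5, y_1 = 5, z_1 = 9.5, h_1 = 8, y_2 = 15.5, z_2 = 10, r_2 = 4, x_3 = 17.5, y_3 = 16, z_3 = 9, h_3 = 6.5, x_4 = 10.5, y_4 = 10.5, z_4 = 11.5, h_4 = 8.5, x_5 = 12, y_5 = 9.5, z_5 = 1, r_5 = 2.5, x_6 = 9.5, y_6 = 7.5, z_6 = 4, r_6 = 2.5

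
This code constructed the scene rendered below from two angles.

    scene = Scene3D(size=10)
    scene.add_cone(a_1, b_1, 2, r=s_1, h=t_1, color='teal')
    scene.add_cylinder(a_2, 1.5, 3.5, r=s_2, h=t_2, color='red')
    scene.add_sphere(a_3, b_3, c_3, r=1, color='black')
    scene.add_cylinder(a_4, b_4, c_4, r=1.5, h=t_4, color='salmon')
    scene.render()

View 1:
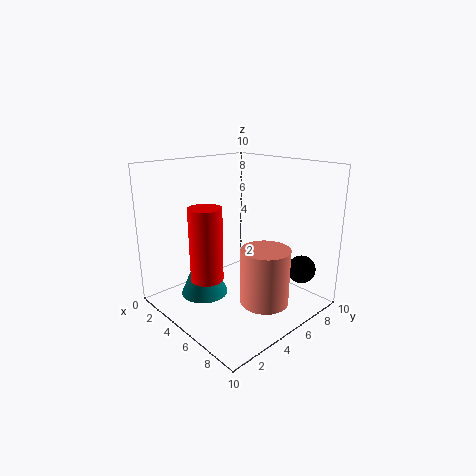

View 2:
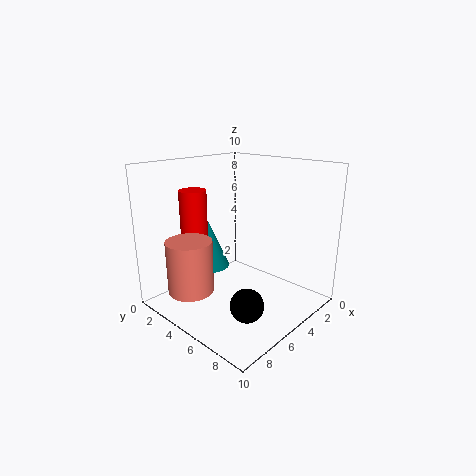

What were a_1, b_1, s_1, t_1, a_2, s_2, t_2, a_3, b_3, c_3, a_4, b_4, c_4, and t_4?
a_1 = 5; b_1 = 2; s_1 = 1.5; t_1 = 3.5; a_2 = 6; s_2 = 1; t_2 = 4.5; a_3 = 8; b_3 = 8.5; c_3 = 2.5; a_4 = 8.5; b_4 = 4; c_4 = 2; t_4 = 3.5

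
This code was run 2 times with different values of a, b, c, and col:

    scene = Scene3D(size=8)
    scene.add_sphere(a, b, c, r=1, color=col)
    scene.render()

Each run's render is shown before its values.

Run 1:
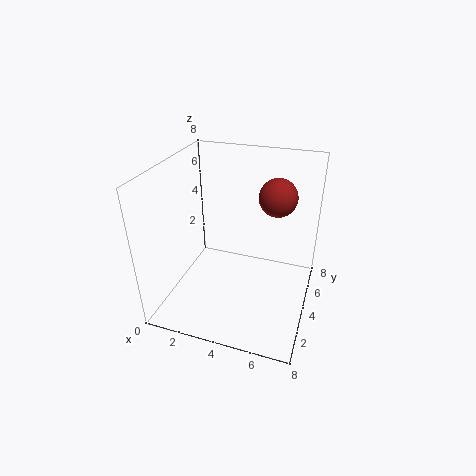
a = 6
b = 4.5
c = 6.5
col = 'brown'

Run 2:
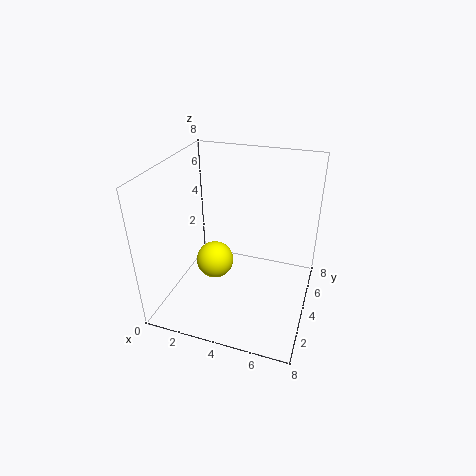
a = 3
b = 3
c = 3
col = 'yellow'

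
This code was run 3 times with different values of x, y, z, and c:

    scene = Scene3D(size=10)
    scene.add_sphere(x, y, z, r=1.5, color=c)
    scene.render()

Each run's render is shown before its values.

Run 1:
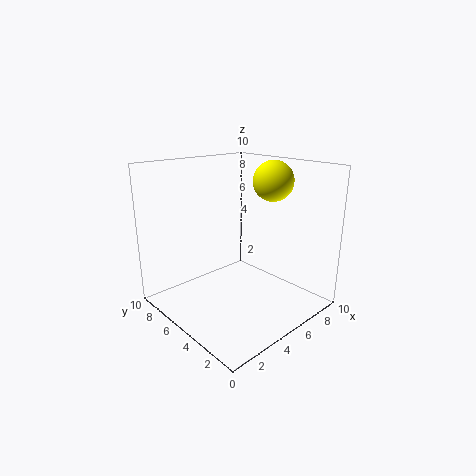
x = 8.5, y = 5, z = 8.5, c = 'yellow'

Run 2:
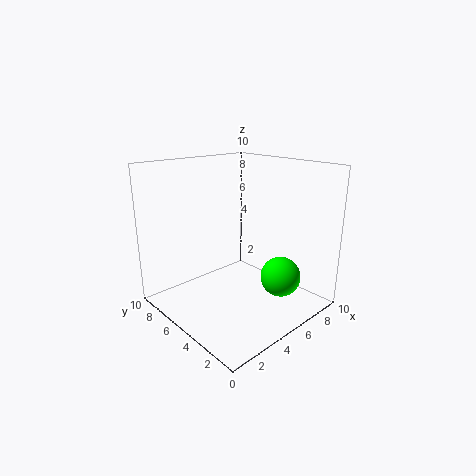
x = 8, y = 3.5, z = 1.5, c = 'lime'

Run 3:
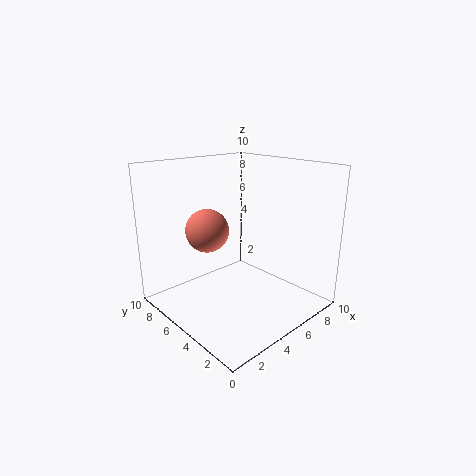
x = 3.5, y = 6.5, z = 5.5, c = 'salmon'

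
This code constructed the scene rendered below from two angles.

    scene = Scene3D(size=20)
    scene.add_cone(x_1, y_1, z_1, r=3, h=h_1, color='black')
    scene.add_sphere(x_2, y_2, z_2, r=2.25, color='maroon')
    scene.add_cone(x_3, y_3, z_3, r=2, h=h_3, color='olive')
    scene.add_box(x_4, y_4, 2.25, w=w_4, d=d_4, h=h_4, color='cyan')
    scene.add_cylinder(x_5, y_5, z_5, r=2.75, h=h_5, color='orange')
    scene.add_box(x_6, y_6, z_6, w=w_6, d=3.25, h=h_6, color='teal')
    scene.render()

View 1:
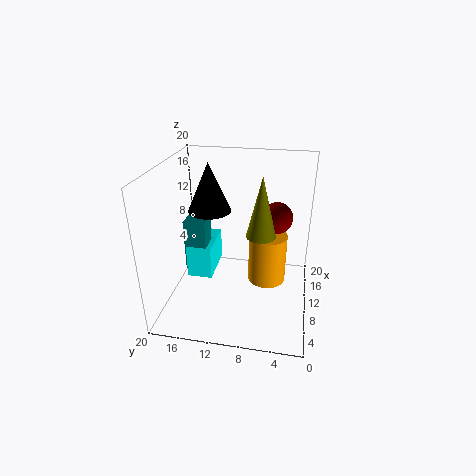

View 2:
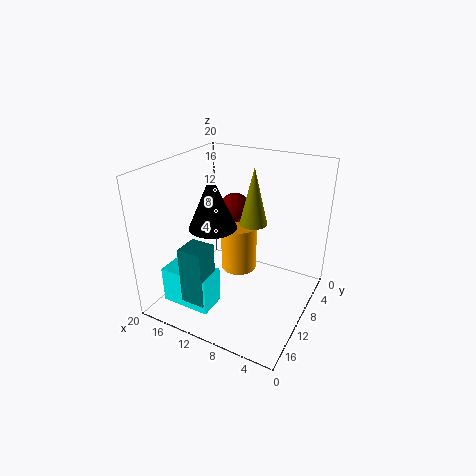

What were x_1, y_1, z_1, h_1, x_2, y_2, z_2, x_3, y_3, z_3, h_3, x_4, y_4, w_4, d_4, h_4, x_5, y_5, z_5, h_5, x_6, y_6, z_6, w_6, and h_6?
x_1 = 11.25; y_1 = 14.25; z_1 = 13.25; h_1 = 6.75; x_2 = 13.25; y_2 = 5; z_2 = 12; x_3 = 9.25; y_3 = 6.75; z_3 = 11; h_3 = 8.25; x_4 = 10.5; y_4 = 14.25; w_4 = 6.75; d_4 = 3.75; h_4 = 5; x_5 = 12; y_5 = 6; z_5 = 2.5; h_5 = 7.25; x_6 = 10.75; y_6 = 15; z_6 = 3.5; w_6 = 3.25; h_6 = 7.75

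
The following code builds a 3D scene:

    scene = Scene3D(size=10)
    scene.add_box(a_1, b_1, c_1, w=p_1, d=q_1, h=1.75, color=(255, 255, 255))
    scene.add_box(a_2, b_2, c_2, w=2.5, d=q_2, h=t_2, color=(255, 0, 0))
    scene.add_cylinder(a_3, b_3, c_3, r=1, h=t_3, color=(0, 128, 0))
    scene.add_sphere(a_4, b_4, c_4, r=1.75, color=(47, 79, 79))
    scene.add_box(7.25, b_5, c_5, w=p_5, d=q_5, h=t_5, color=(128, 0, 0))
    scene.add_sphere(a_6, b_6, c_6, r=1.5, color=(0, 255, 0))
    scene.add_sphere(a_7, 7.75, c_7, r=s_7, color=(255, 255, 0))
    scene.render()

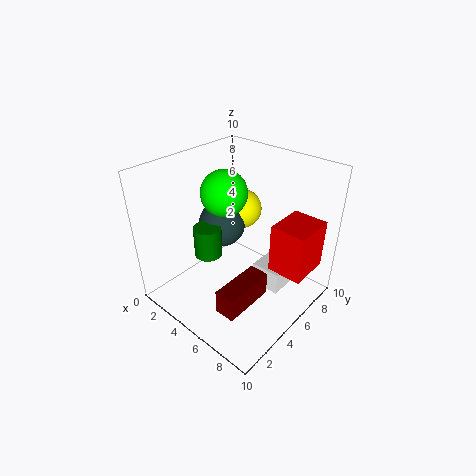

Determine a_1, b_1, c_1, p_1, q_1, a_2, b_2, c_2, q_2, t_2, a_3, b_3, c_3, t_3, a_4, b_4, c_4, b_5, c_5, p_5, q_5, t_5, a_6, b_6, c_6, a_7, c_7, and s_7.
a_1 = 5.25, b_1 = 6.5, c_1 = 0.25, p_1 = 2.25, q_1 = 2.75, a_2 = 7, b_2 = 6, c_2 = 2.75, q_2 = 3, t_2 = 3.5, a_3 = 3, b_3 = 4, c_3 = 3.25, t_3 = 2.25, a_4 = 2.5, b_4 = 6, c_4 = 4.75, b_5 = 0.5, c_5 = 3, p_5 = 1.25, q_5 = 3.25, t_5 = 1.5, a_6 = 4.5, b_6 = 4.25, c_6 = 8.5, a_7 = 3, c_7 = 5.5, s_7 = 1.5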